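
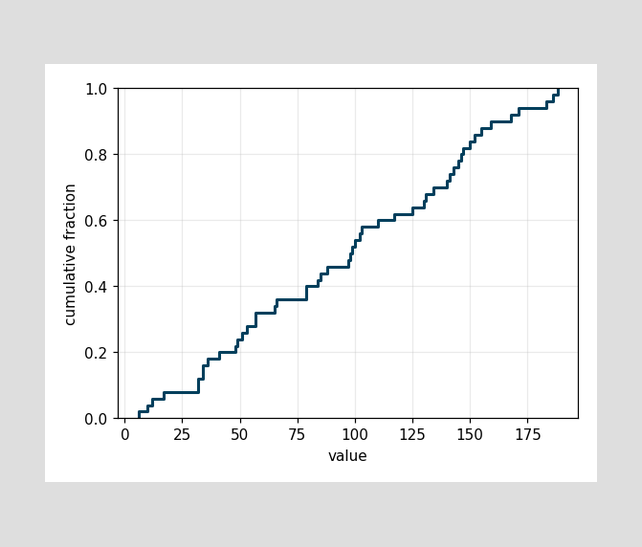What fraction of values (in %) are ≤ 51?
At x=51 the ECDF step is at 26%.

26%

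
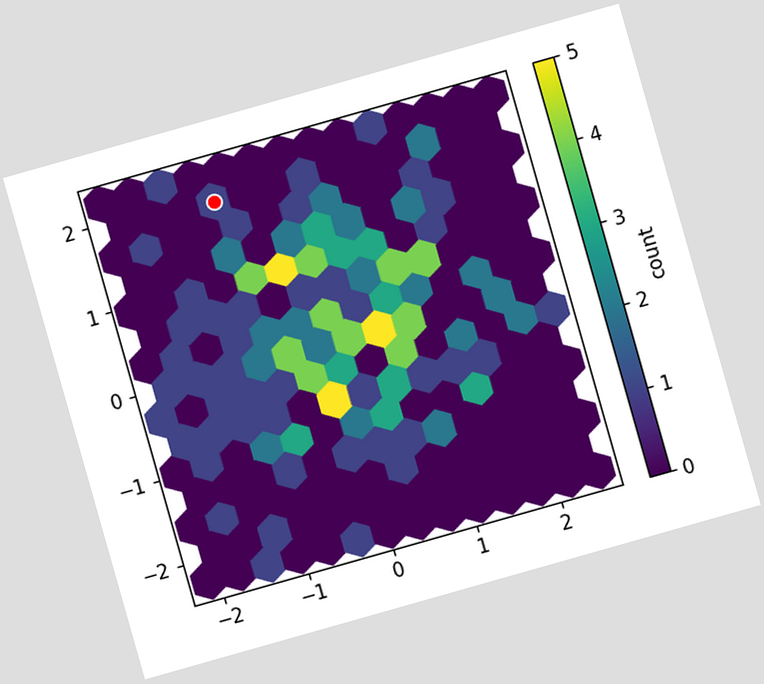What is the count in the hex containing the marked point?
The chart is tilted about 16° counter-clockwise. The marked hex reads 1 on the colorbar.

1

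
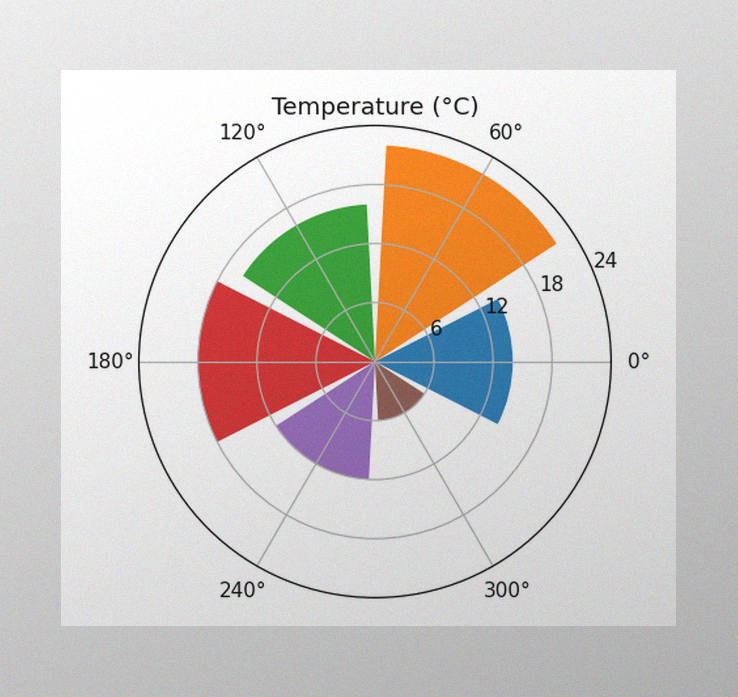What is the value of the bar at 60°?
22°C

The image has some photo noise and uneven lighting. The bar at 60° reaches 22°C on the radial axis.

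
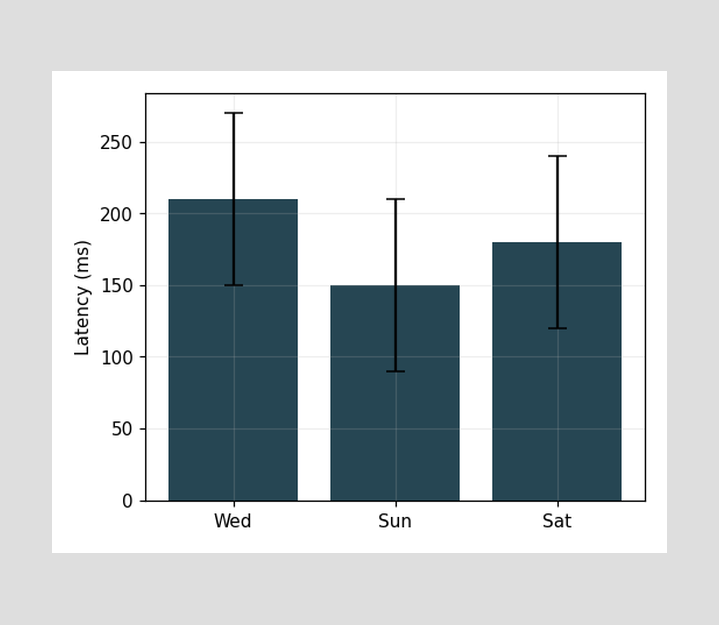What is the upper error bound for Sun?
The Sun bar's upper whisker reaches 210ms.

210ms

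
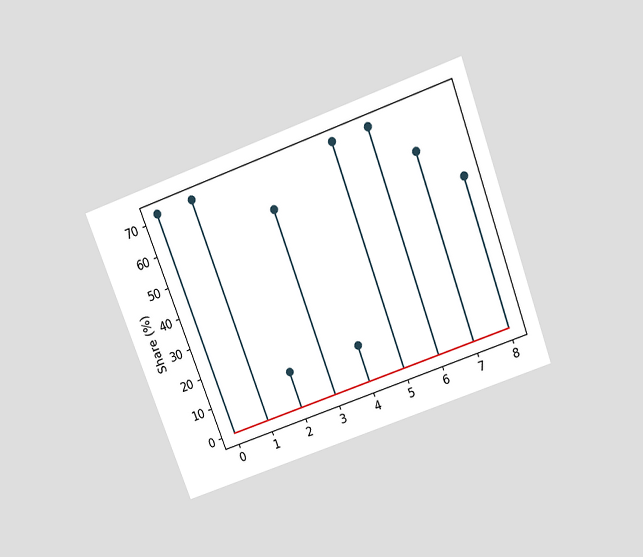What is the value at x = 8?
The chart is tilted about 20° counter-clockwise and viewed slightly from above. The stem at x=8 reaches 48%.

48%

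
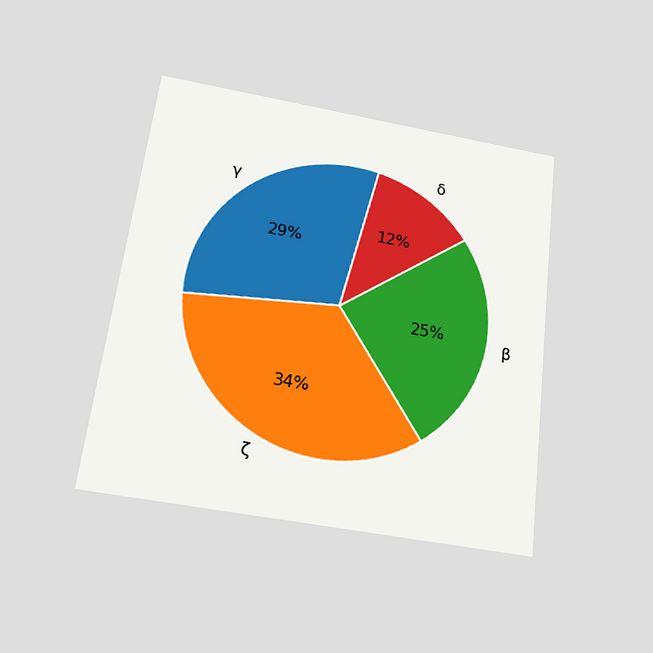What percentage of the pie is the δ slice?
12%

The chart is tilted about 7° clockwise and viewed slightly from below. The δ slice takes up 12% of the pie.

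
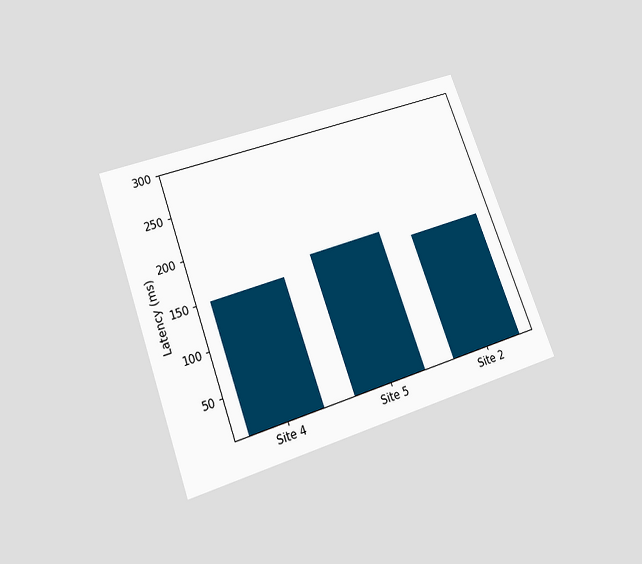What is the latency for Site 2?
150ms

The chart is tilted about 20° counter-clockwise and viewed slightly from below. Reading along the chart's y-axis, the Site 2 bar reaches 150ms.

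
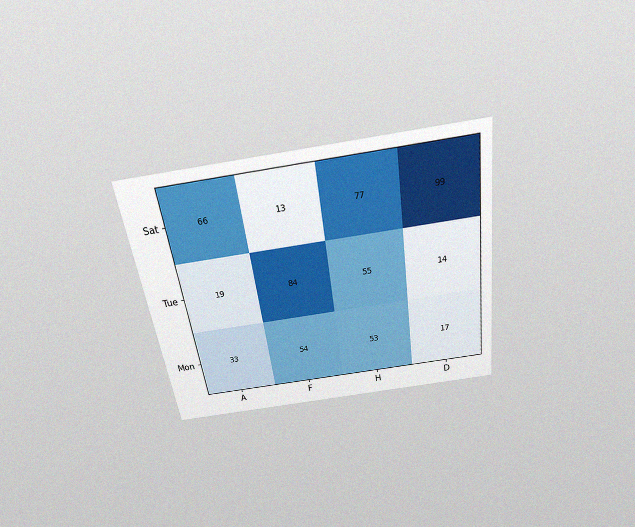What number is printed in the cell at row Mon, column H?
53

The chart is tilted about 8° counter-clockwise and viewed slightly from above, with some photo noise. The (Mon, H) cell reads 53.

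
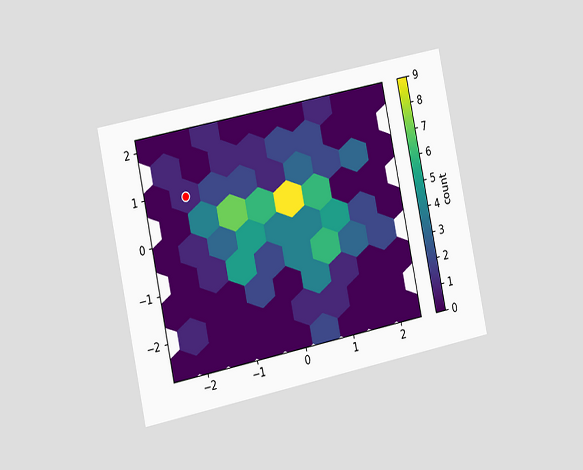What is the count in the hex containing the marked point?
1

The chart is tilted about 12° counter-clockwise and viewed slightly from the left. The marked hex reads 1 on the colorbar.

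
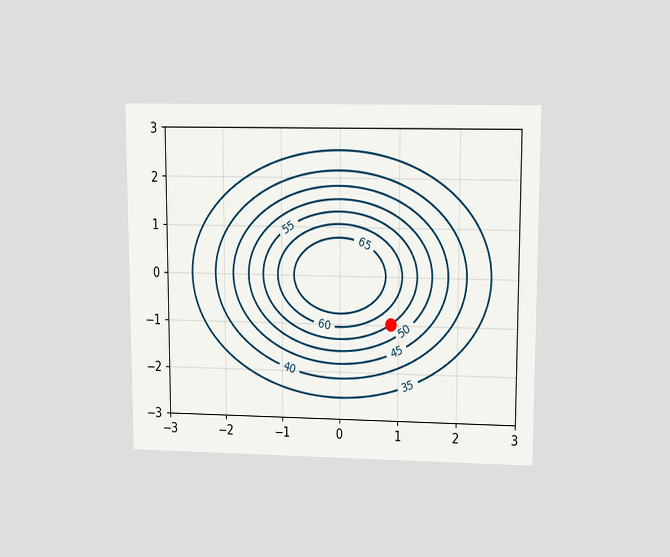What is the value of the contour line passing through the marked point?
The chart is viewed at a slight angle. The marked point sits on the contour labelled 55.

55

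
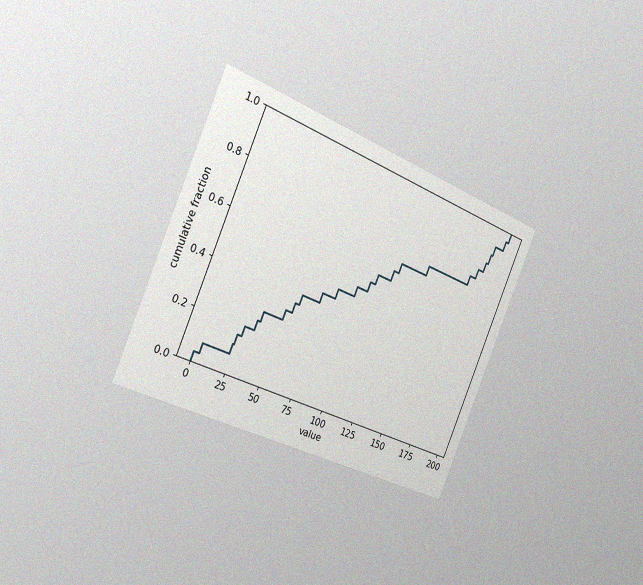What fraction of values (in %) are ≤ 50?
32%

The chart is tilted about 23° clockwise and viewed slightly from the left, with some photo noise. At x=50 the ECDF step is at 32%.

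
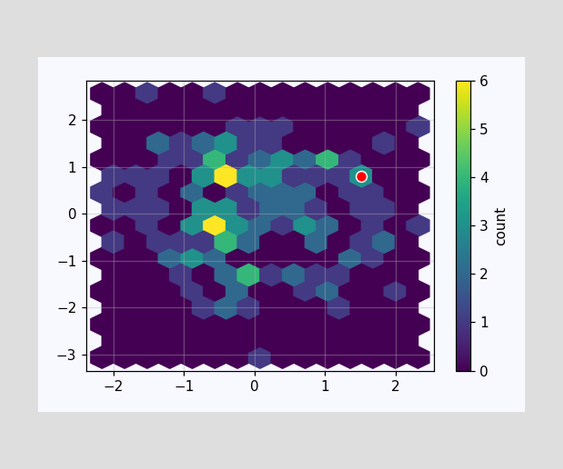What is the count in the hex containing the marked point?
The marked hex reads 3 on the colorbar.

3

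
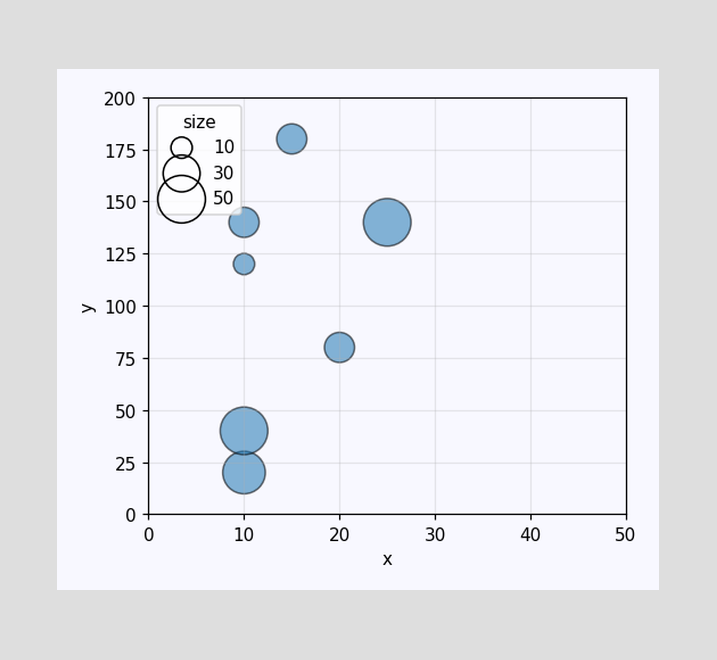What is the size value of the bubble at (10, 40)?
50

Matching the bubble at (10, 40) against the size legend gives 50.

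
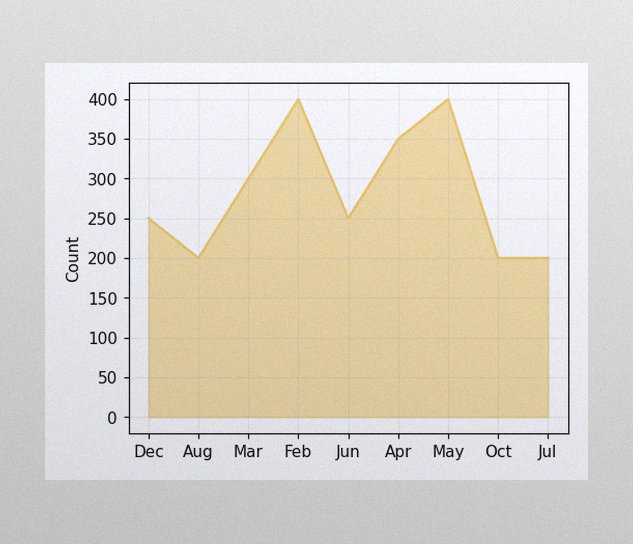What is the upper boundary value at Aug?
200

The image has some photo noise and uneven lighting. At Aug the upper boundary is at 200.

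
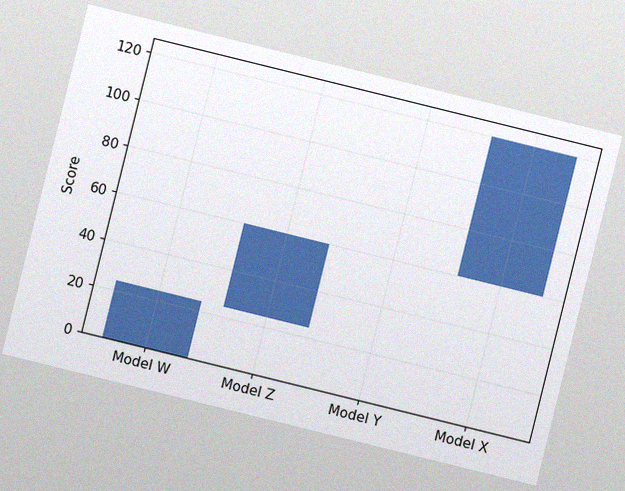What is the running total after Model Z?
60

The chart is tilted about 14° clockwise, with some photo noise. After Model Z the running total reaches 60.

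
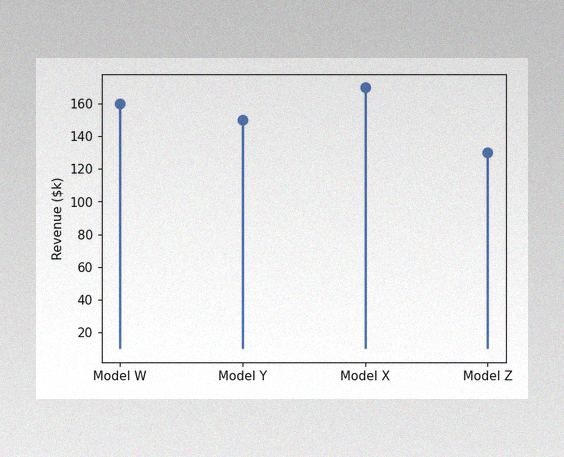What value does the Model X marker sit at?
$170k

The image has some photo noise and uneven lighting. The Model X marker sits at $170k.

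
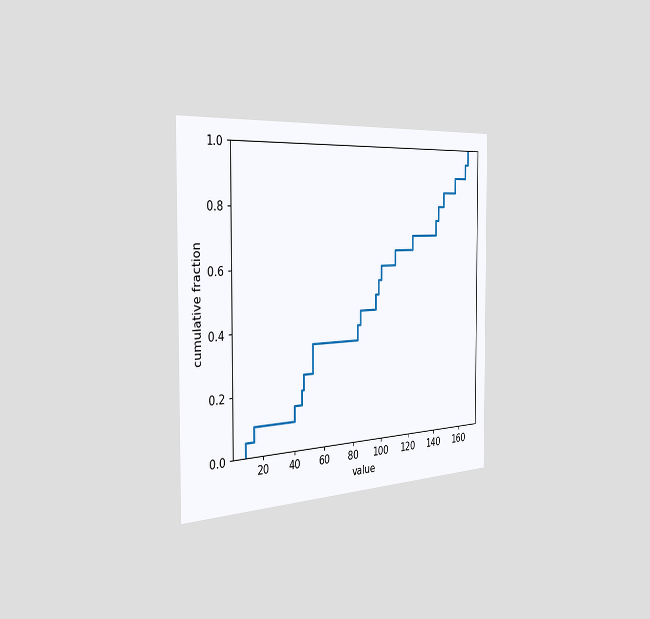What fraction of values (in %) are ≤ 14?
10%

The chart is viewed slightly from the left. At x=14 the ECDF step is at 10%.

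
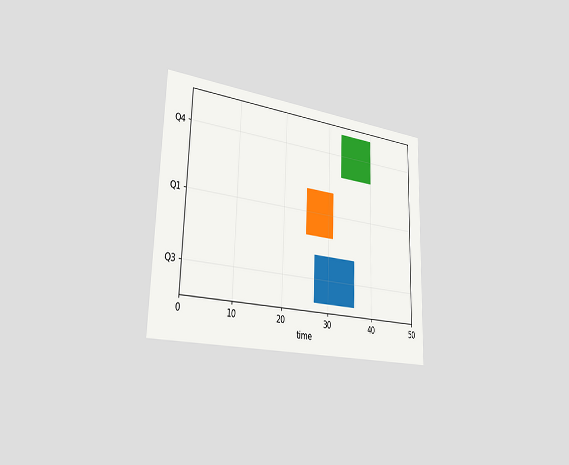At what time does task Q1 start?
The chart is viewed slightly from the left. The Q1 bar begins at t=25.

25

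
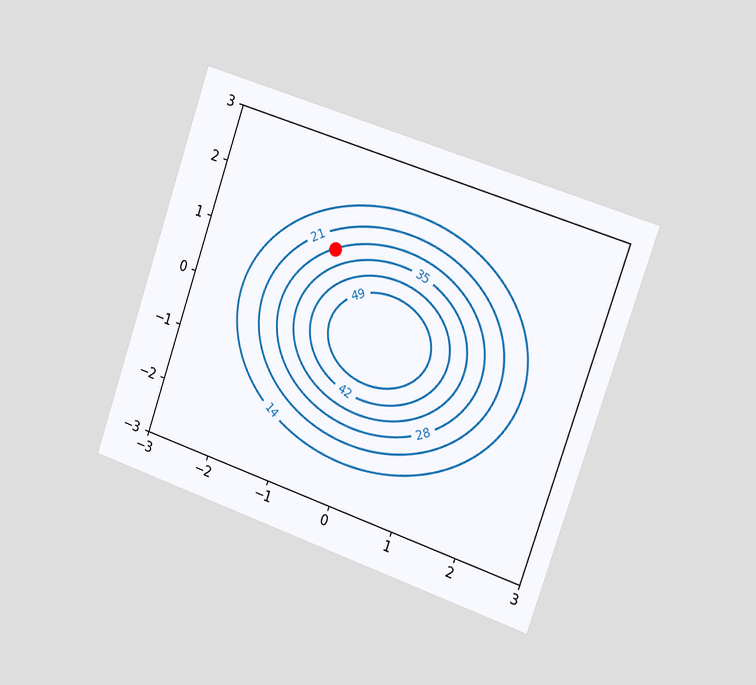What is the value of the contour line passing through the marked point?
The chart is tilted about 19° clockwise and viewed slightly from the right. The marked point sits on the contour labelled 28.

28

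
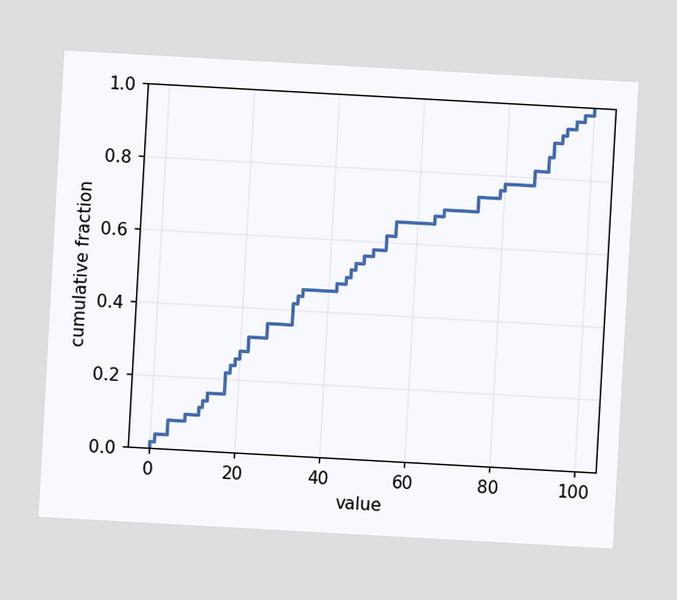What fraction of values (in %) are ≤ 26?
The chart is tilted about 3° clockwise. At x=26 the ECDF step is at 36%.

36%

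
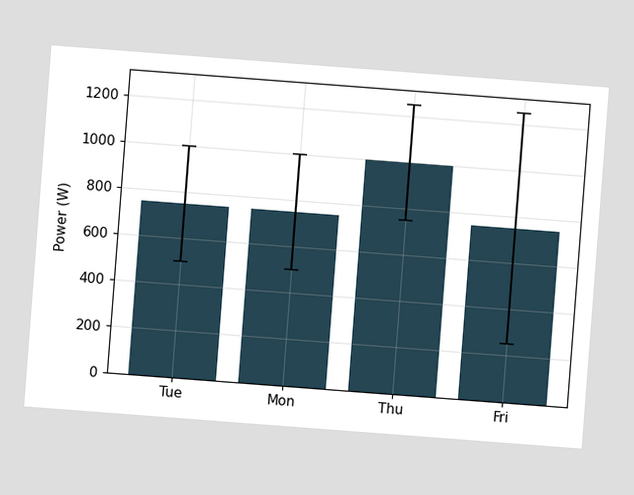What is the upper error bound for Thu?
The chart is tilted about 4° clockwise. The Thu bar's upper whisker reaches 1250W.

1250W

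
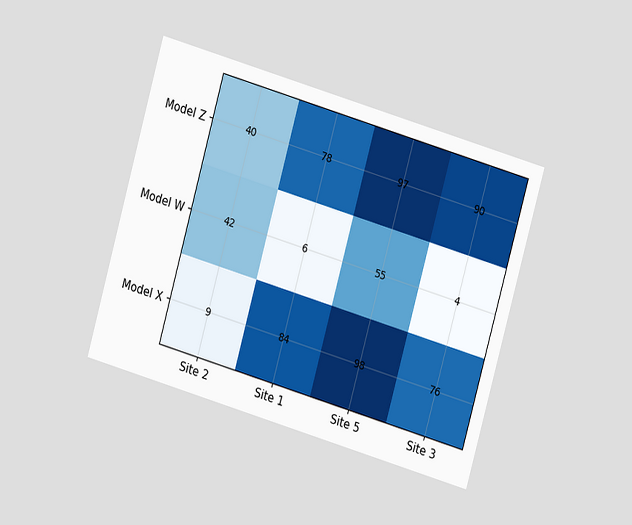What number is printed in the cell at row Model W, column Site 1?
6

The chart is tilted about 16° clockwise and viewed at a slight angle. The (Model W, Site 1) cell reads 6.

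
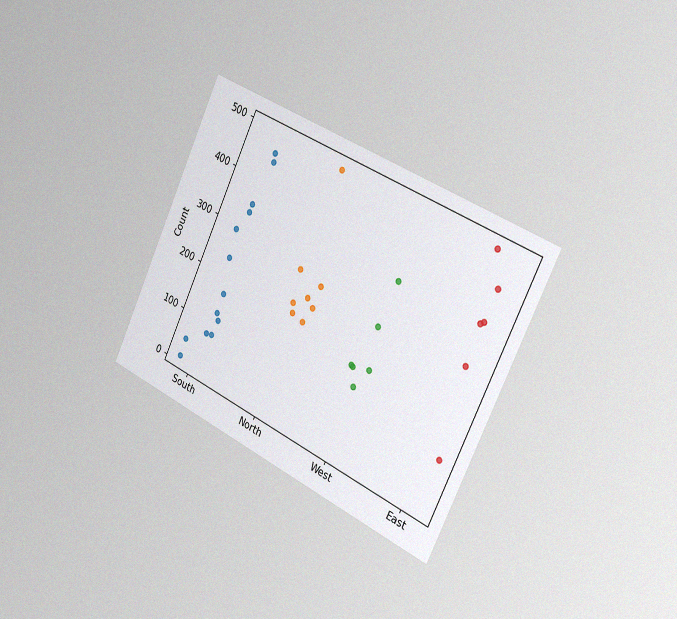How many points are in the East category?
The chart is tilted about 25° clockwise and viewed slightly from the right, with some photo noise. Counting the markers in the East column gives 6.

6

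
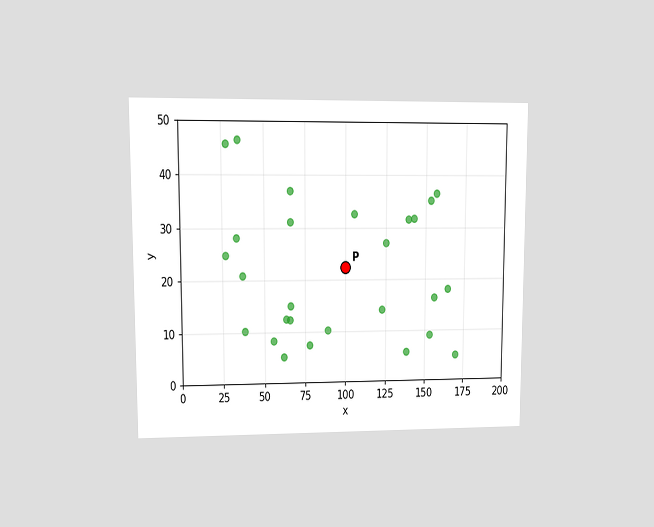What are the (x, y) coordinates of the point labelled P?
The chart is viewed at a slight angle. Following the gridlines from P to each axis, P sits at (100, 22.5).

(100, 22.5)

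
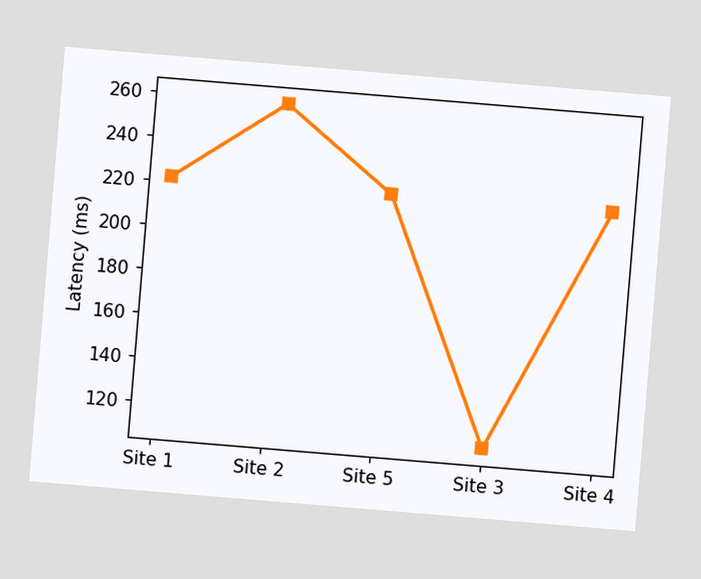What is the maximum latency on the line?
259ms

The chart is tilted about 5° clockwise. The highest point is at Site 2, and reading across to the y-axis gives 259ms.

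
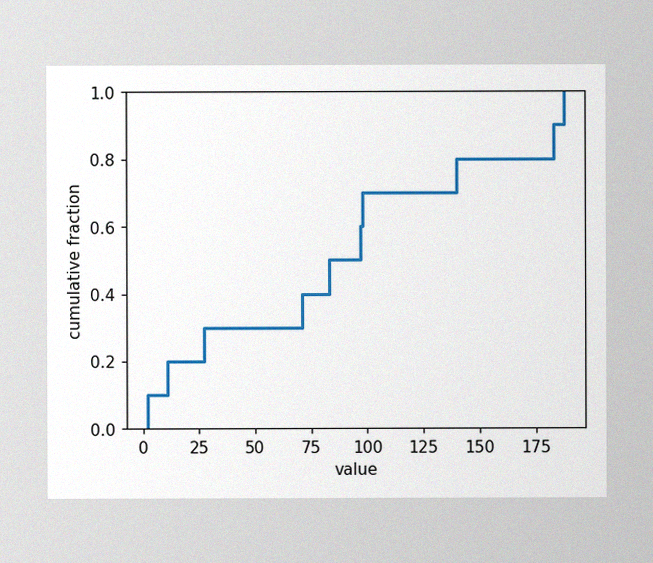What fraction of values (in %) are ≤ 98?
The image has some photo noise and uneven lighting. At x=98 the ECDF step is at 70%.

70%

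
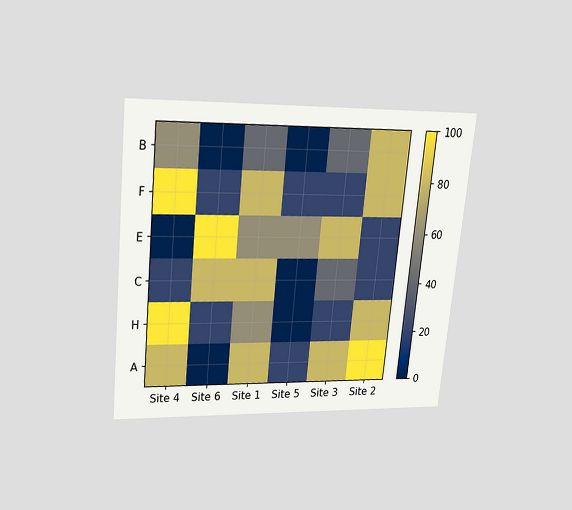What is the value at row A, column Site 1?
The chart is tilted about 6° clockwise and viewed slightly from above. Matching cell (A, Site 1) against the colorbar gives 80.

80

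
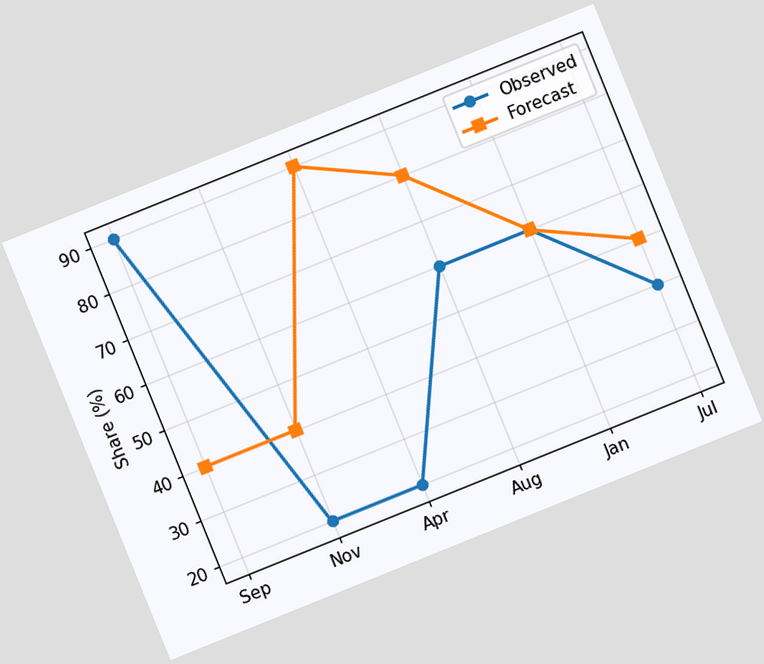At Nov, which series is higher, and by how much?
The chart is tilted about 22° counter-clockwise. At Nov, Forecast sits above the other line by 20%.

Forecast, by 20%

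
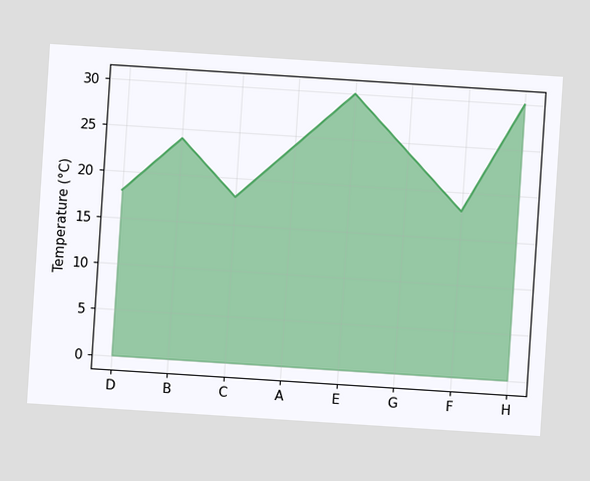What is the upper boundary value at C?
The chart is tilted about 4° clockwise. At C the upper boundary is at 18°C.

18°C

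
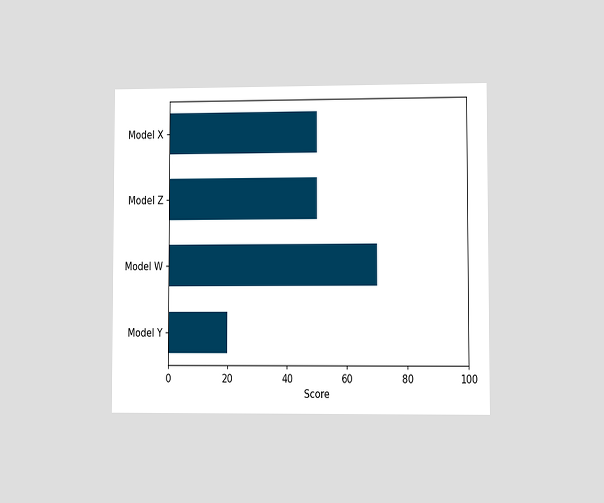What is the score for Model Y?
20

The chart is viewed at a slight angle. Reading along the chart's x-axis, the Model Y bar reaches 20.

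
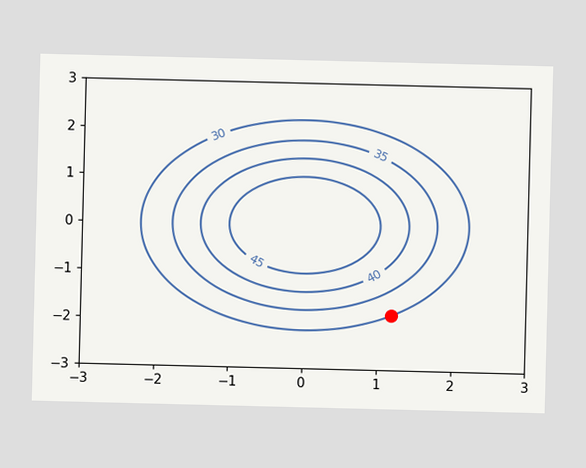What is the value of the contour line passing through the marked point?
30

The marked point sits on the contour labelled 30.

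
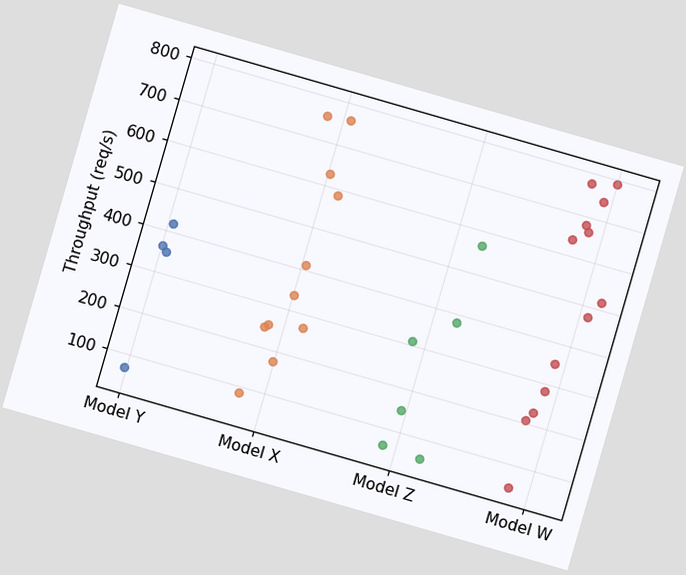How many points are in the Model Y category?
4

The chart is tilted about 16° clockwise. Counting the markers in the Model Y column gives 4.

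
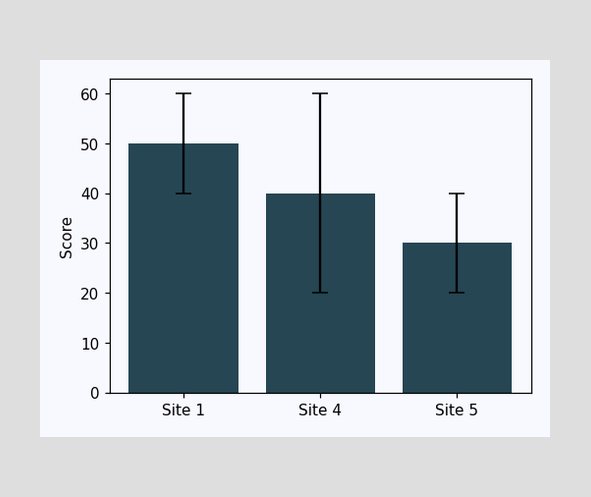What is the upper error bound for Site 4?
60

The Site 4 bar's upper whisker reaches 60.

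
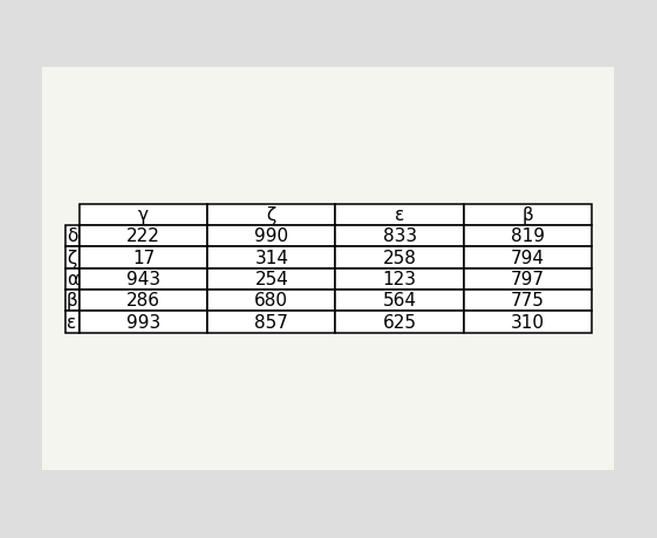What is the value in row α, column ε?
123

The (α, ε) cell reads 123.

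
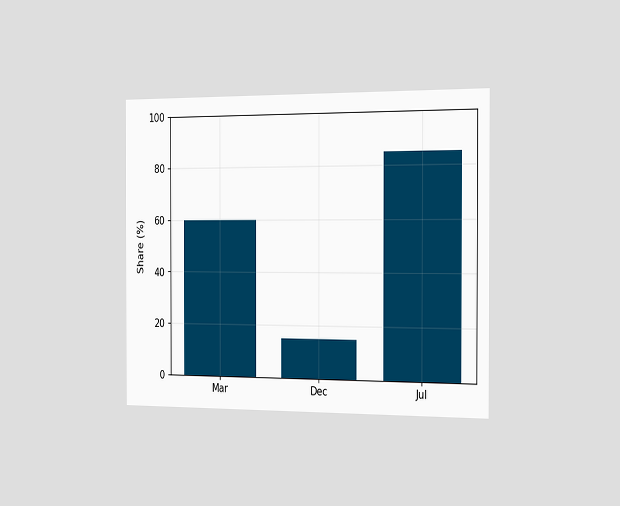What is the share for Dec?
The chart is viewed slightly from the right. Reading along the chart's y-axis, the Dec bar reaches 15%.

15%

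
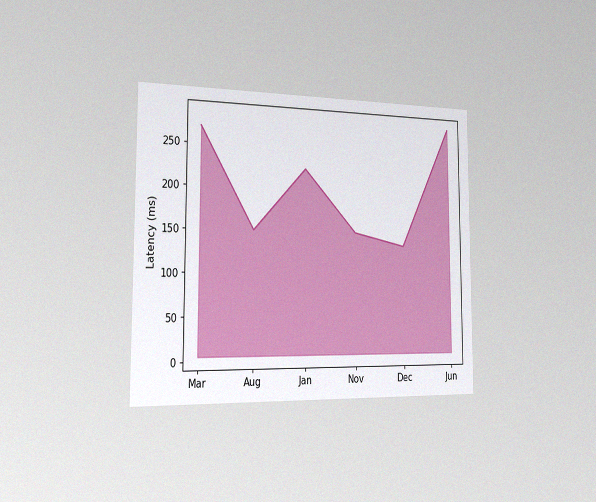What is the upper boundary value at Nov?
The chart is viewed slightly from the left, with some photo noise. At Nov the upper boundary is at 150ms.

150ms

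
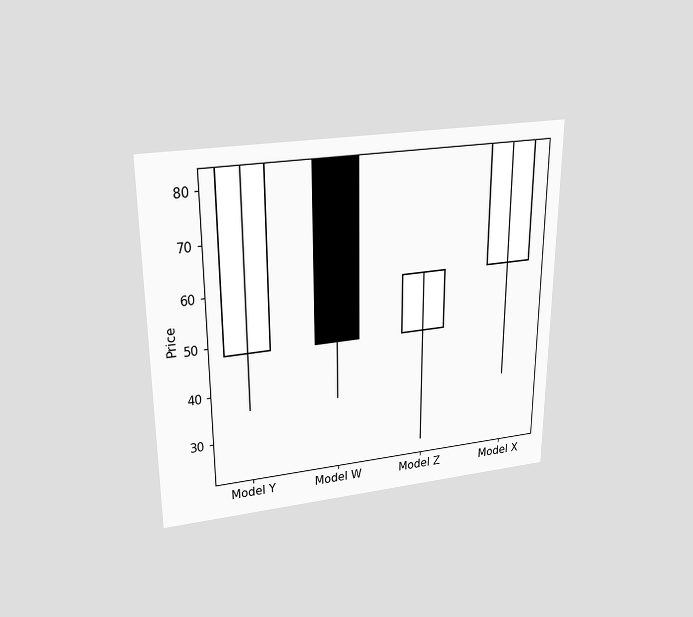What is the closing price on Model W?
The chart is viewed slightly from above. The Model W candle closes at 48.

48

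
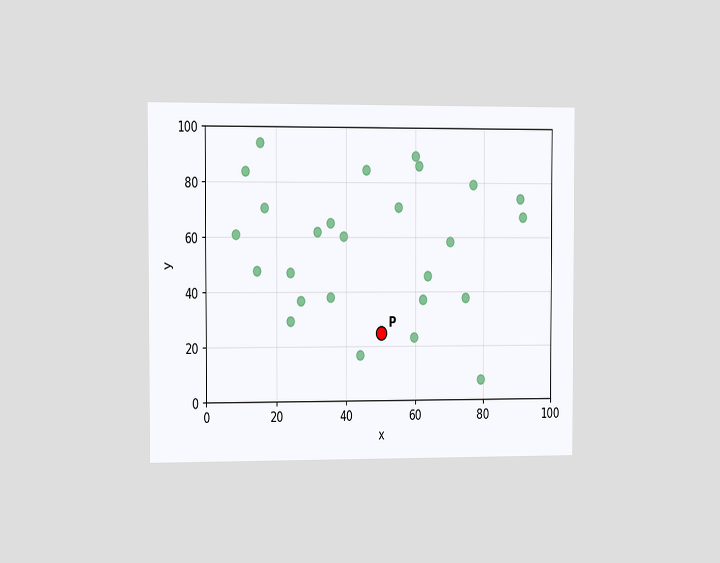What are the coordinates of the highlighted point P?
The chart is viewed slightly from the left. Following the gridlines from P to each axis, P sits at (50, 25).

(50, 25)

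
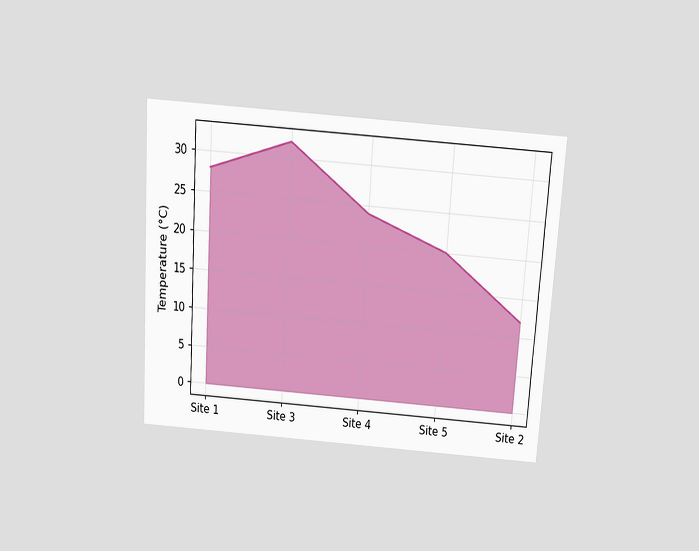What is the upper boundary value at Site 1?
28°C

The chart is tilted about 4° clockwise and viewed slightly from above. At Site 1 the upper boundary is at 28°C.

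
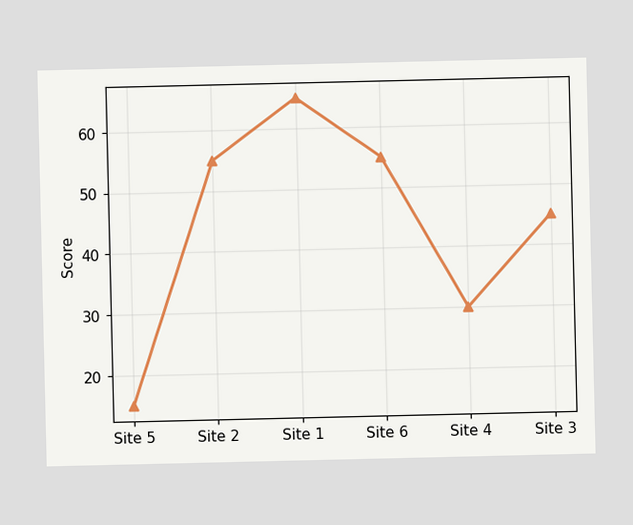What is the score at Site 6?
55

At Site 6, the line is at 55.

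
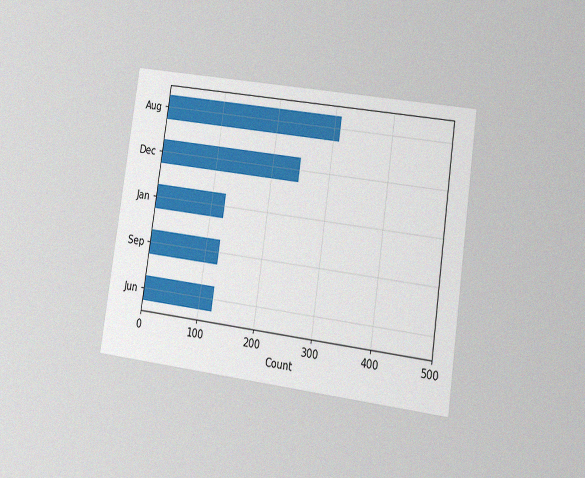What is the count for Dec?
The chart is tilted about 8° clockwise and viewed at a slight angle, with some photo noise. Reading along the chart's x-axis, the Dec bar reaches 248.

248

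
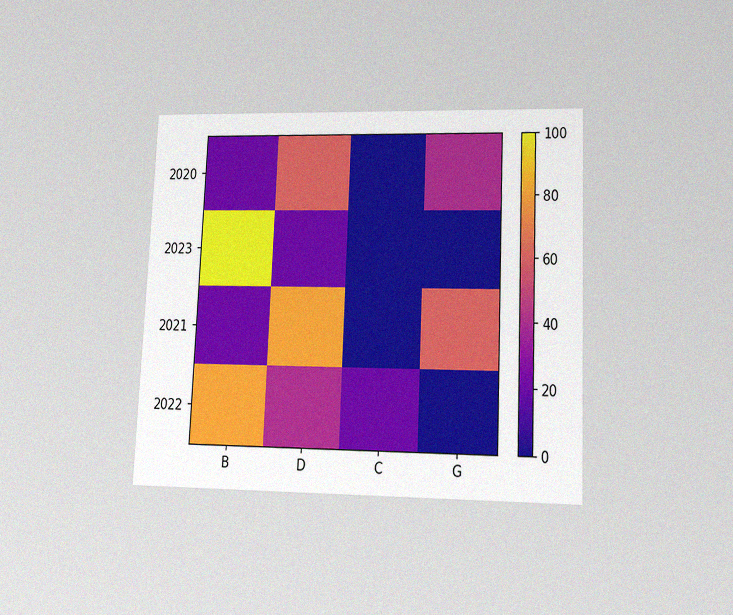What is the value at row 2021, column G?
The chart is tilted about 3° clockwise and viewed at a slight angle, with some photo noise. Matching cell (2021, G) against the colorbar gives 60.

60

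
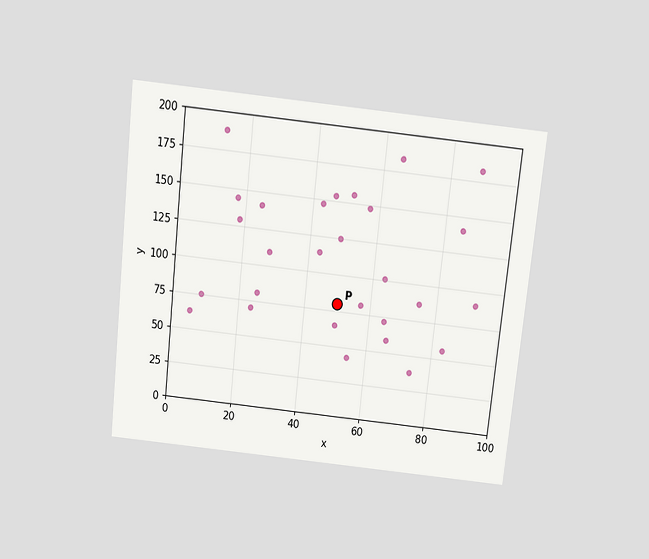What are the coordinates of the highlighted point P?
The chart is tilted about 6° clockwise and viewed slightly from above. Following the gridlines from P to each axis, P sits at (50, 80).

(50, 80)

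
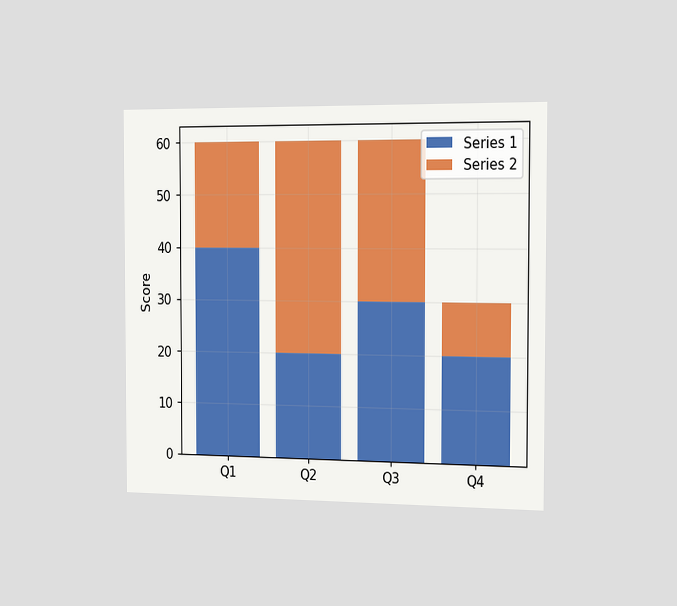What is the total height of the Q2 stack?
The chart is viewed slightly from the right. The Q2 stack's top reaches 60 on the y-axis.

60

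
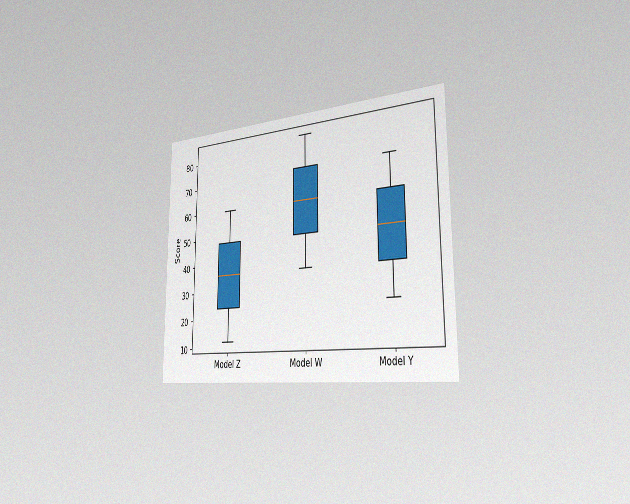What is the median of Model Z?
The chart is viewed slightly from the right, with some photo noise. The median line in the Model Z box sits at 36.

36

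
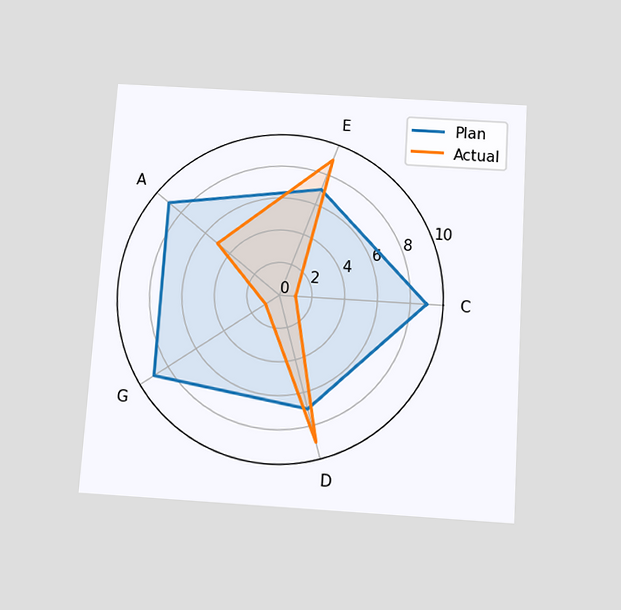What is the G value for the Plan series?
9

The chart is tilted about 4° clockwise and viewed slightly from below. On the G axis, Plan reaches 9.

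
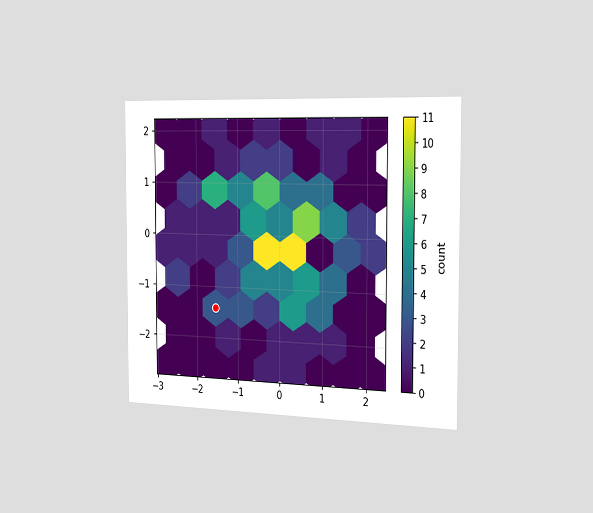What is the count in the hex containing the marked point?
3

The chart is viewed slightly from the right. The marked hex reads 3 on the colorbar.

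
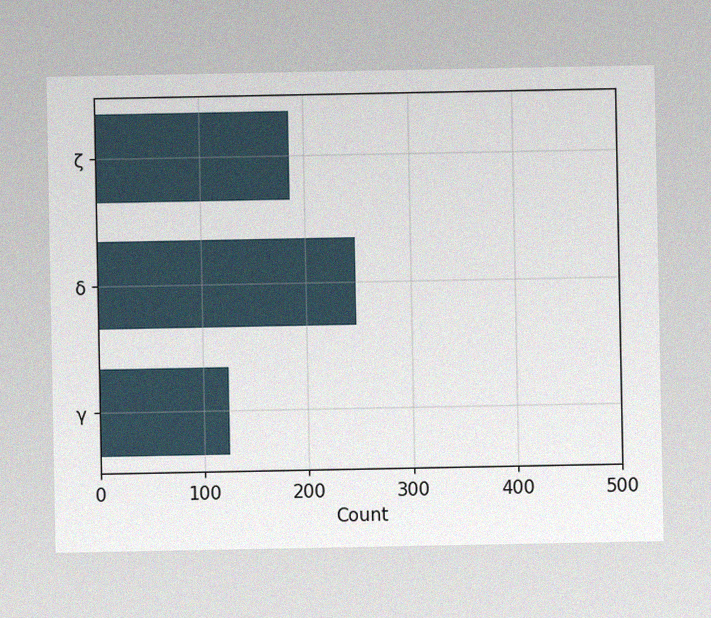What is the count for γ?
The image has some photo noise and uneven lighting. Reading along the chart's x-axis, the γ bar reaches 124.

124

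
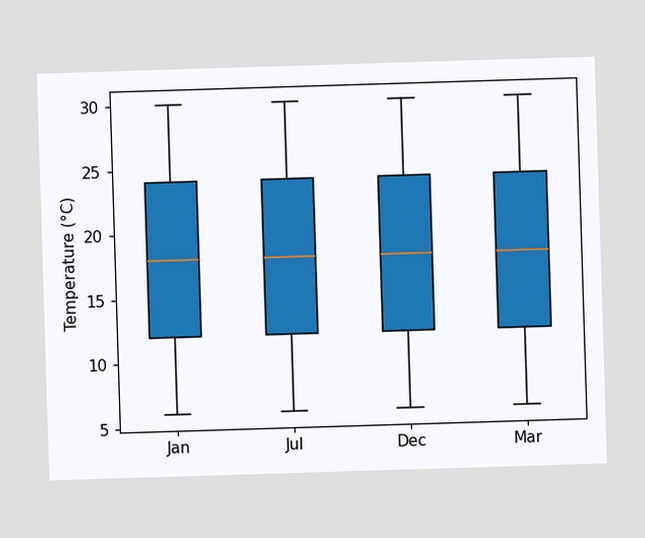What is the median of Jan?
The median line in the Jan box sits at 18°C.

18°C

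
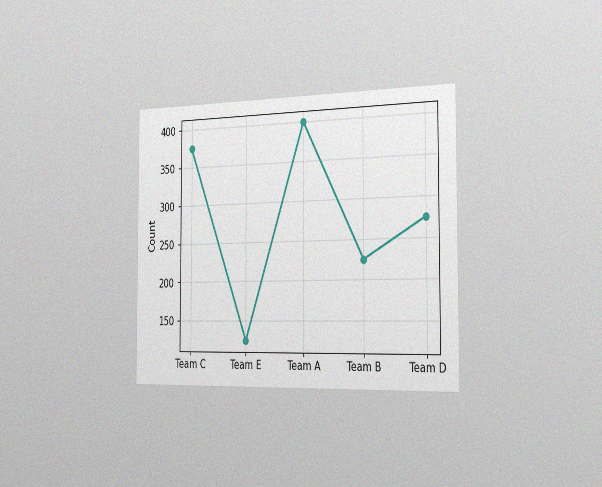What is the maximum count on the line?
The chart is viewed slightly from the right, with some photo noise. The highest point is at Team A, and reading across to the y-axis gives 400.

400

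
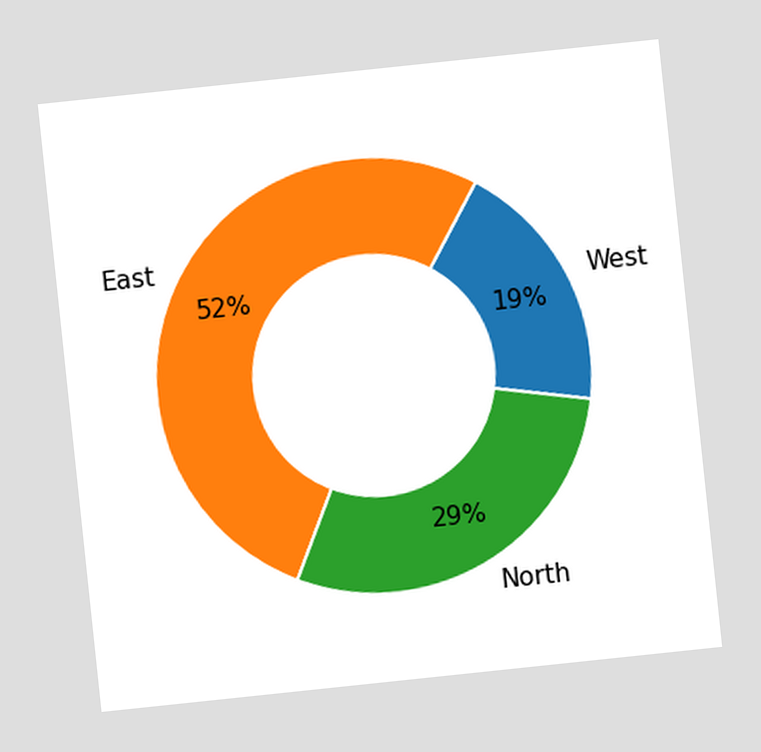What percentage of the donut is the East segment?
The chart is tilted about 6° counter-clockwise. The East segment takes up 52% of the ring.

52%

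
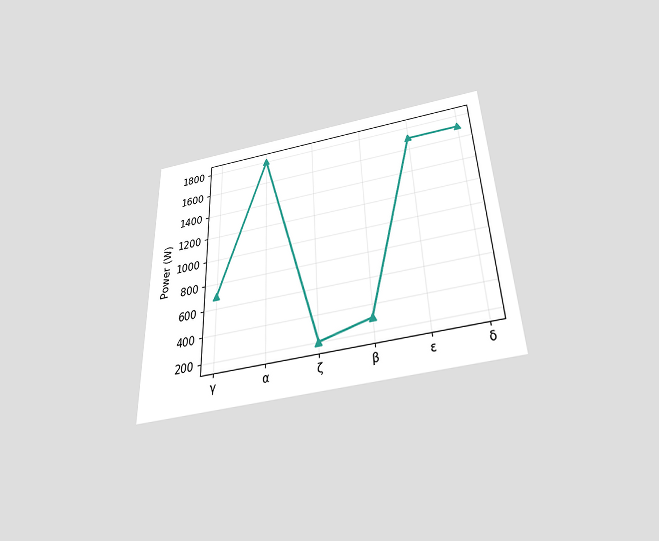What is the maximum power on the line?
The chart is tilted about 2° counter-clockwise and viewed slightly from below. The highest point is at α, and reading across to the y-axis gives 1800W.

1800W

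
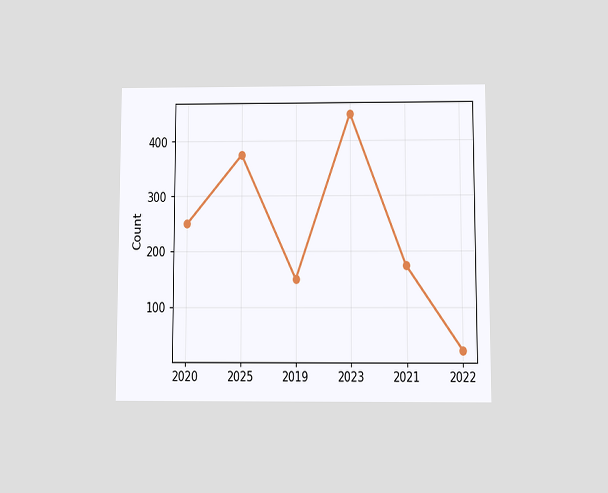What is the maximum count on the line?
450

The chart is viewed at a slight angle. The highest point is at 2023, and reading across to the y-axis gives 450.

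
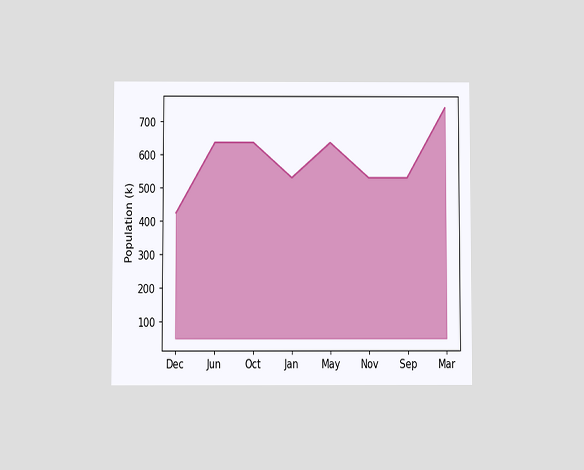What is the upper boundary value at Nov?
The chart is viewed slightly from below. At Nov the upper boundary is at 530k.

530k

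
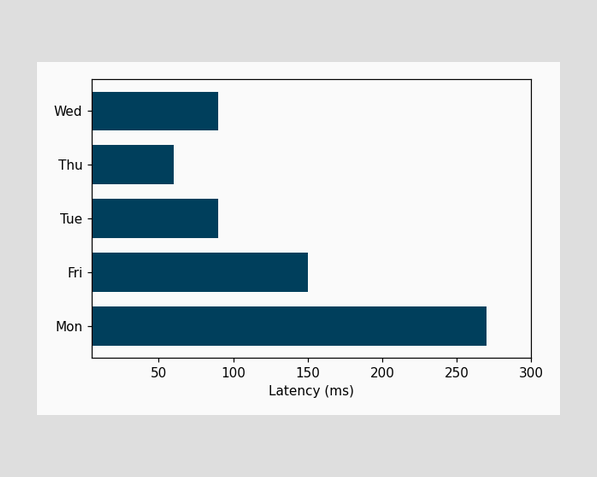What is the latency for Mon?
Reading along the chart's x-axis, the Mon bar reaches 270ms.

270ms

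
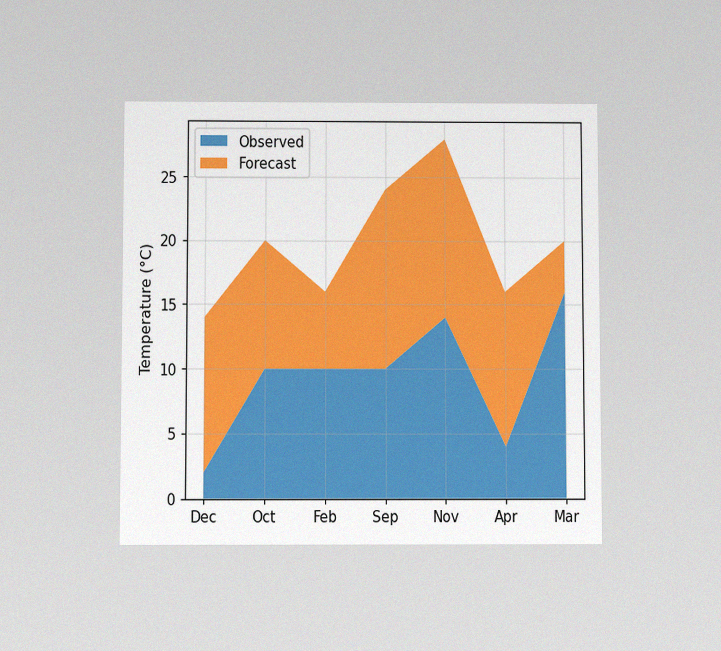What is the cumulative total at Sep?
The chart is viewed slightly from below, with some photo noise. The stacked total at Sep reaches 24°C.

24°C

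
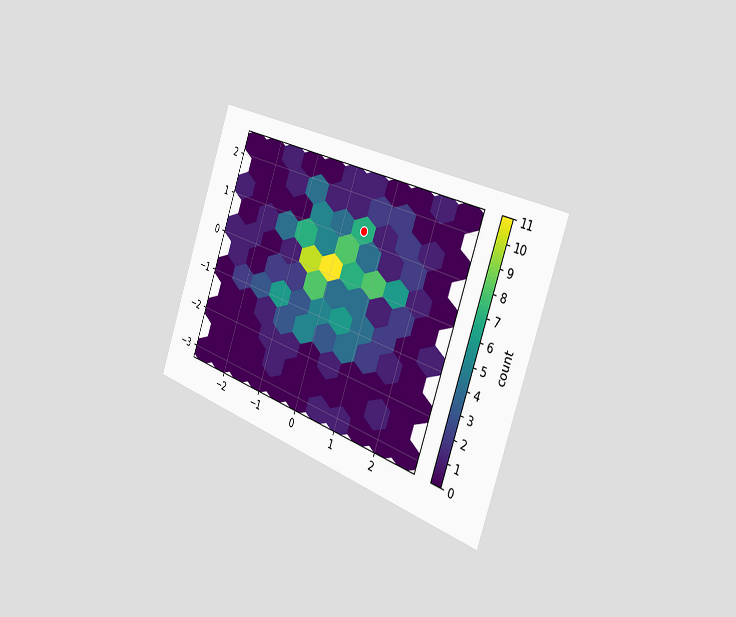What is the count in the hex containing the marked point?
The chart is tilted about 19° clockwise and viewed slightly from the right. The marked hex reads 7 on the colorbar.

7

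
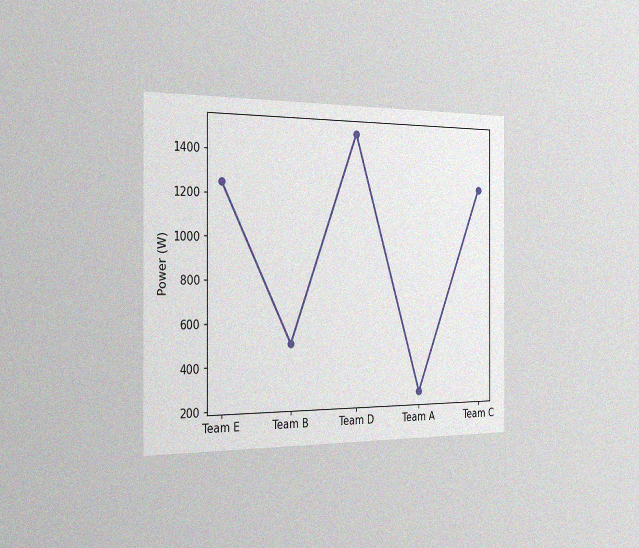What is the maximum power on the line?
1500W

The chart is viewed slightly from the left, with some photo noise. The highest point is at Team D, and reading across to the y-axis gives 1500W.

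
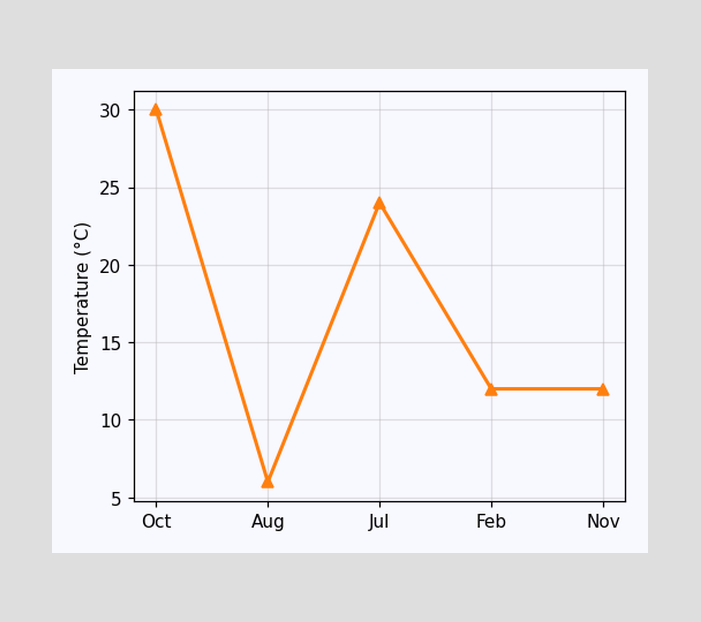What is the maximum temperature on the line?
The highest point is at Oct, and reading across to the y-axis gives 30°C.

30°C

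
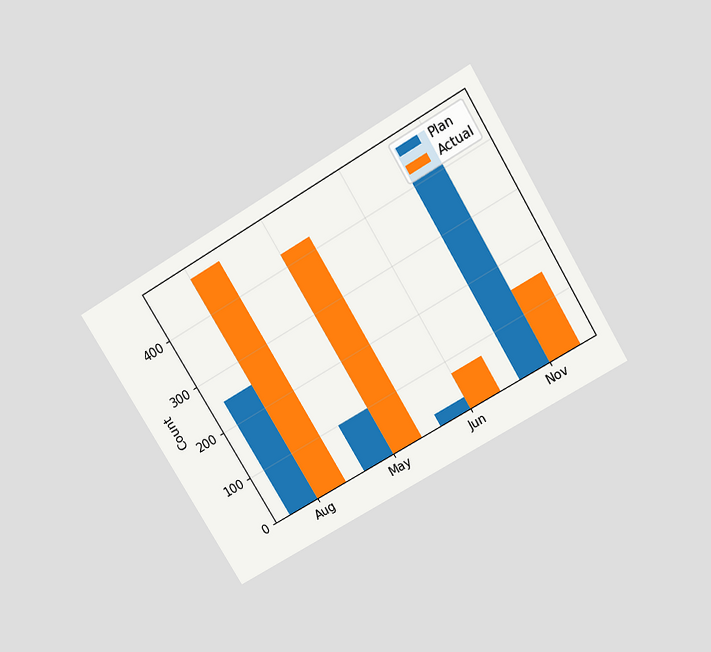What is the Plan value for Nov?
475

The chart is tilted about 31° counter-clockwise and viewed slightly from above. The Plan bar at Nov reaches 475 on the y-axis.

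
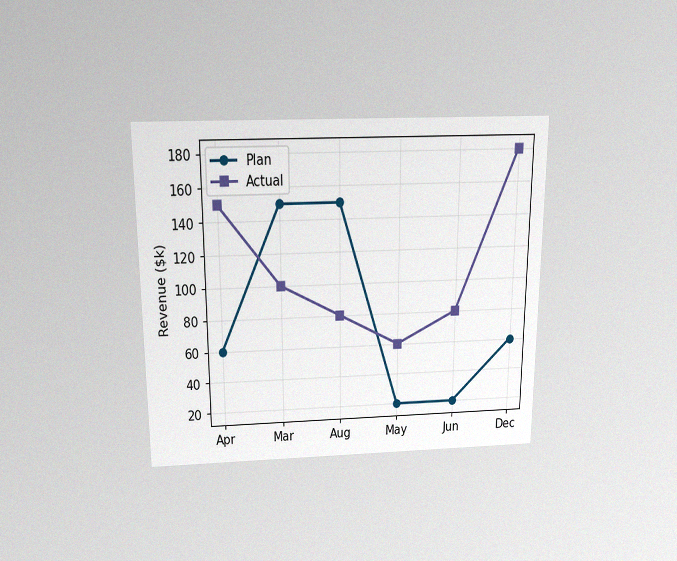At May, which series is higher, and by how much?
The chart is viewed slightly from above, with some photo noise. At May, Actual sits above the other line by $40k.

Actual, by $40k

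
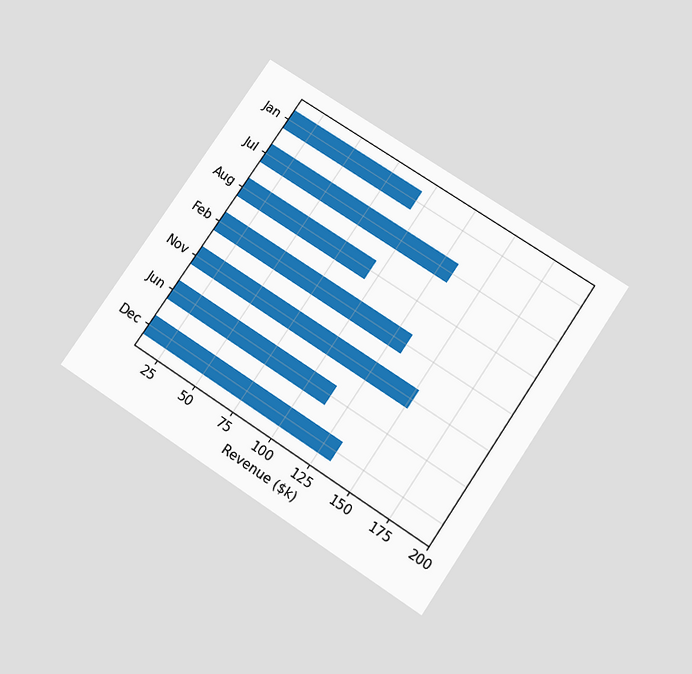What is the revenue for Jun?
$114k

The chart is tilted about 34° clockwise and viewed slightly from below. Reading along the chart's x-axis, the Jun bar reaches $114k.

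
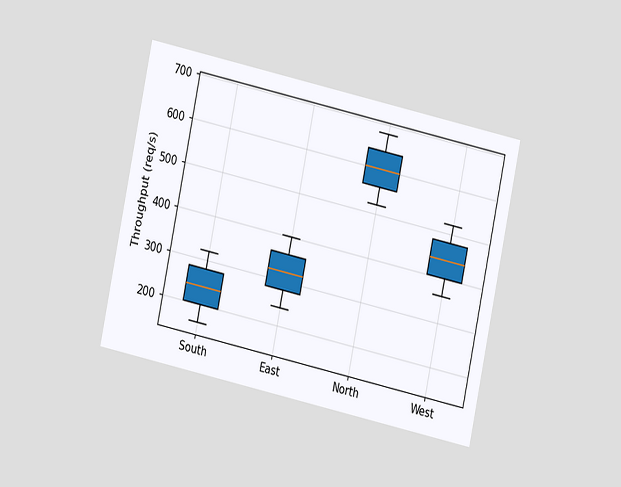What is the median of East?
320req/s

The chart is tilted about 12° clockwise and viewed at a slight angle. The median line in the East box sits at 320req/s.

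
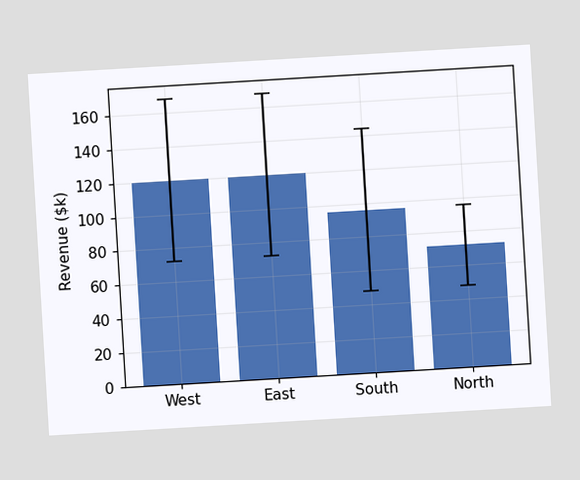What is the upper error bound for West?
The chart is tilted about 3° counter-clockwise. The West bar's upper whisker reaches $168k.

$168k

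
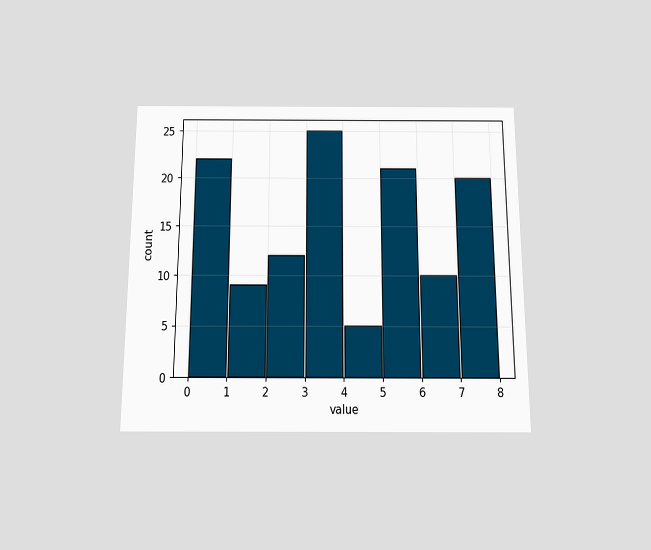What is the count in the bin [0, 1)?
22

The chart is viewed slightly from below. The [0, 1) bin has height 22.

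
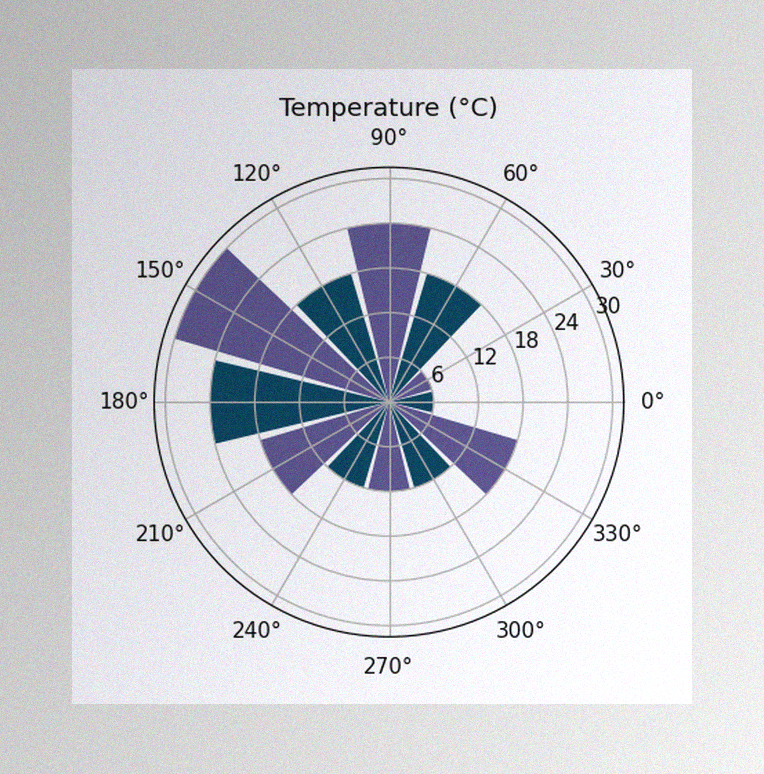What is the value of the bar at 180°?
The image has some photo noise and uneven lighting. The bar at 180° reaches 24°C on the radial axis.

24°C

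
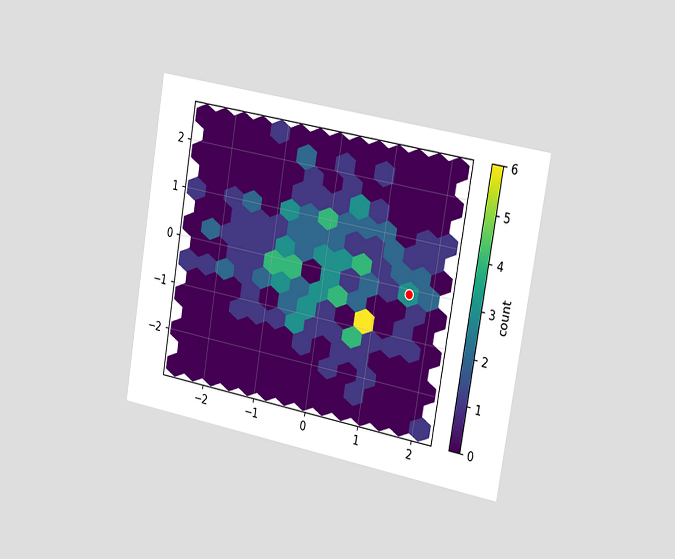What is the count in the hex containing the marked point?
3

The chart is tilted about 10° clockwise and viewed slightly from the right. The marked hex reads 3 on the colorbar.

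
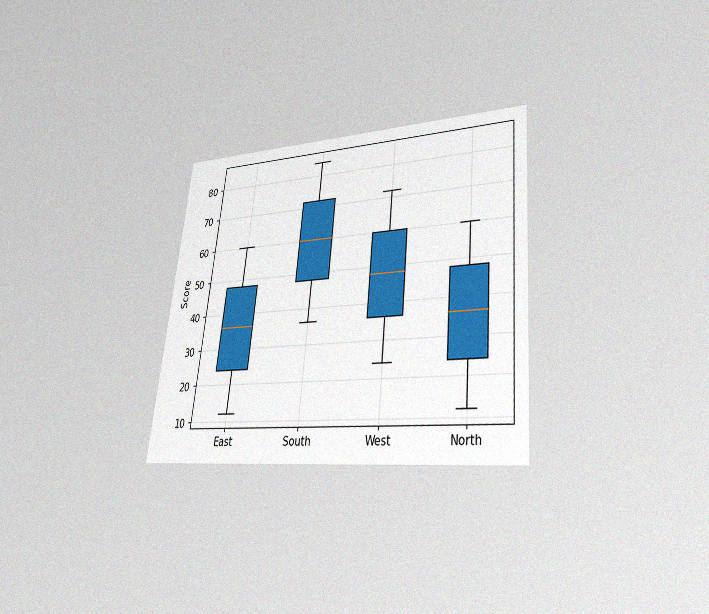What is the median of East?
The chart is tilted about 6° clockwise and viewed at a slight angle, with some photo noise. The median line in the East box sits at 36.

36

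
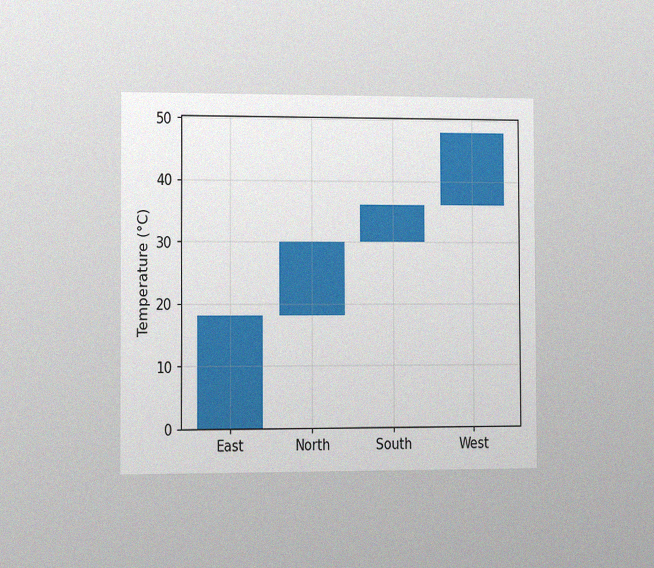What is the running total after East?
18°C

The chart is viewed slightly from the left, with some photo noise. After East the running total reaches 18°C.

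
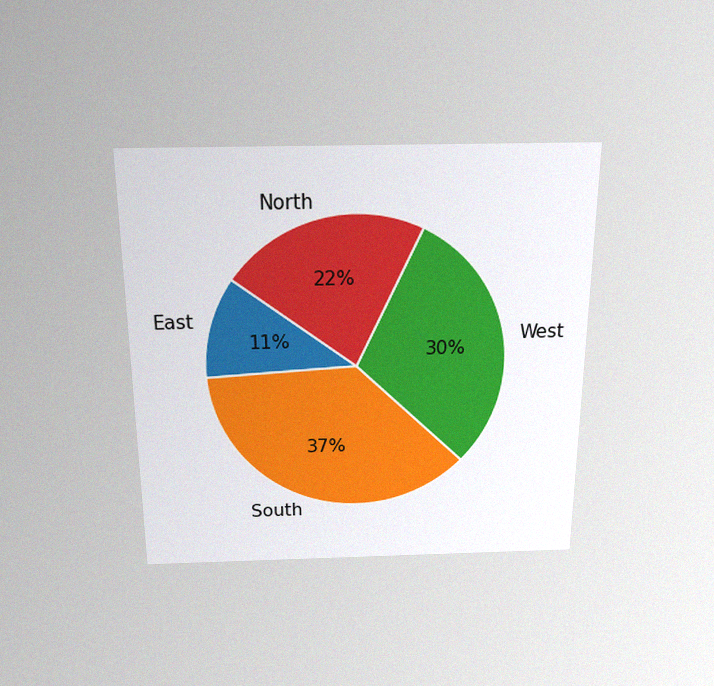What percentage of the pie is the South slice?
37%

The chart is viewed slightly from above, with some photo noise. The South slice takes up 37% of the pie.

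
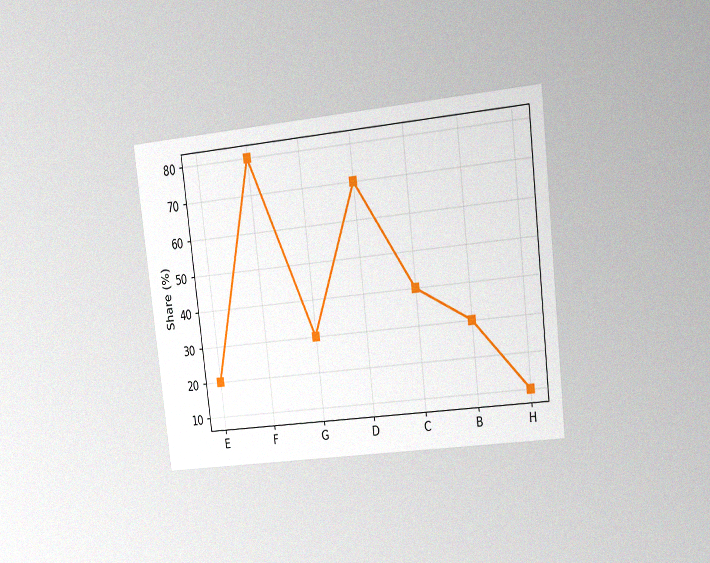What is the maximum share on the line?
The chart is tilted about 7° counter-clockwise and viewed at a slight angle, with some photo noise. The highest point is at F, and reading across to the y-axis gives 80%.

80%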